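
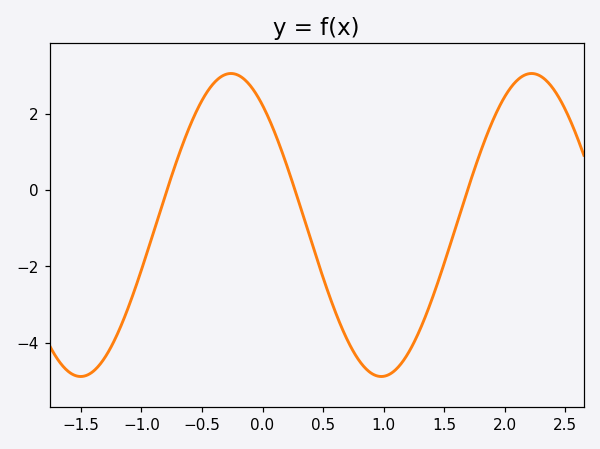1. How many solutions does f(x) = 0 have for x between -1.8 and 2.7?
3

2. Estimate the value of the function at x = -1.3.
-4.4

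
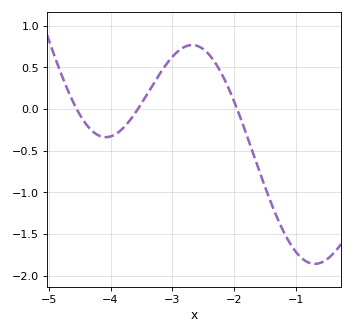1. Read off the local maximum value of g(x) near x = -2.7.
0.768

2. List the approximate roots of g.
-4.55, -3.56, -1.95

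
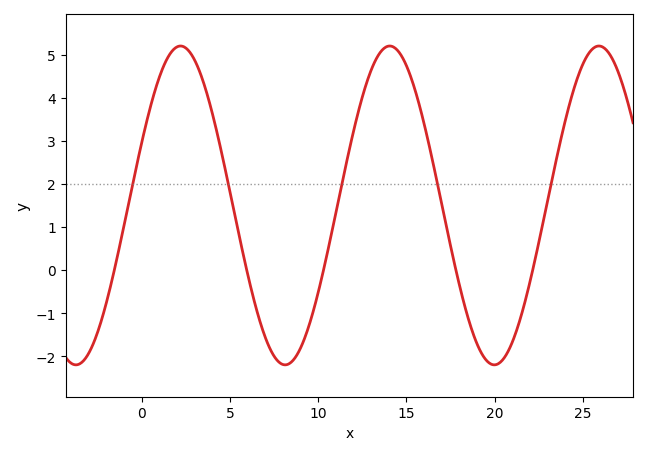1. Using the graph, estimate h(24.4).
4.07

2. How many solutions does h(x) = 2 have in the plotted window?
5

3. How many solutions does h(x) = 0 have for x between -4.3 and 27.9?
5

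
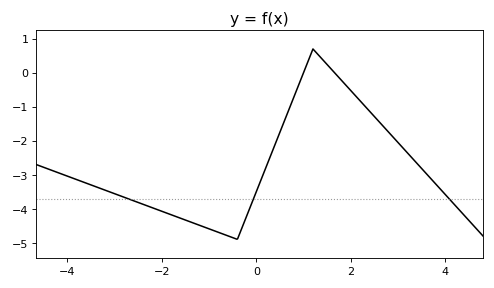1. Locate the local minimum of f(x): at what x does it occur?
-0.4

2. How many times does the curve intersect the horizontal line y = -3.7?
3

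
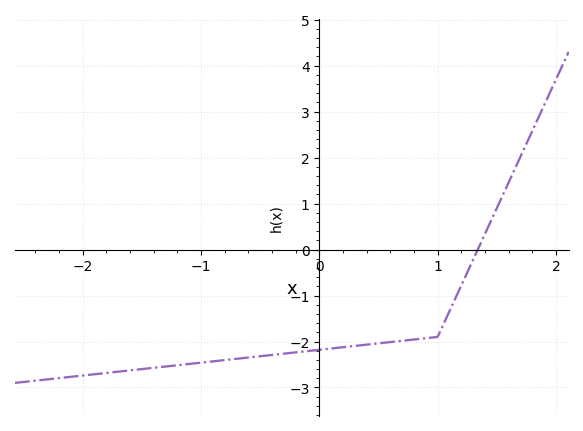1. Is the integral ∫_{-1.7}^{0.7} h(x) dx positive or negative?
negative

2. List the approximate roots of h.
1.34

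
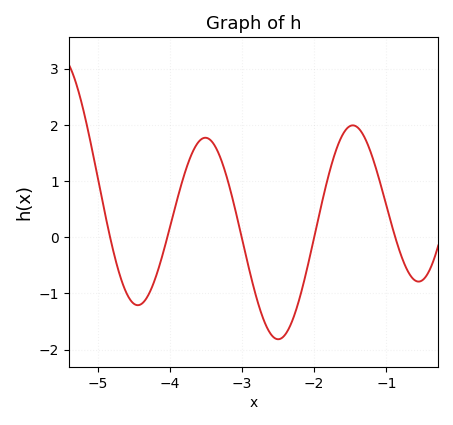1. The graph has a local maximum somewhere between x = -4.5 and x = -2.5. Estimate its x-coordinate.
-3.5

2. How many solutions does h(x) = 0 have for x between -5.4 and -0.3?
5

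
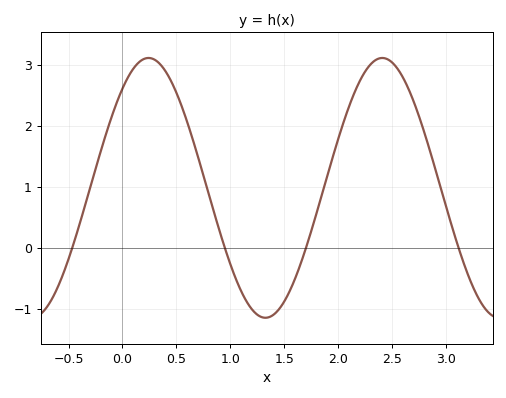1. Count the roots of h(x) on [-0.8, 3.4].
4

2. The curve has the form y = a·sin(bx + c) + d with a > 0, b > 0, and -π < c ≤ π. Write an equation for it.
y = 2.13sin(2.9x + 0.87) + 0.99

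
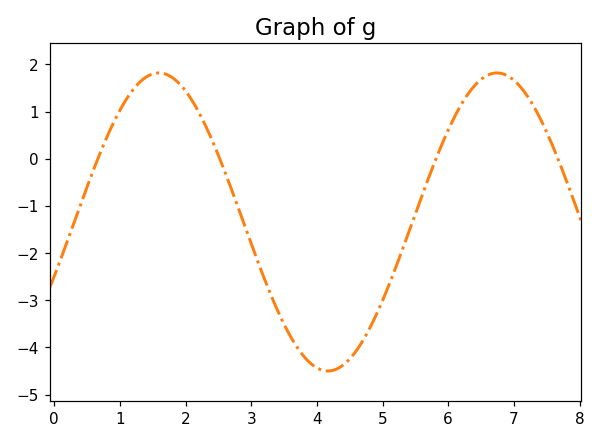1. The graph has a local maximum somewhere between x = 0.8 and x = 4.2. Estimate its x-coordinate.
1.6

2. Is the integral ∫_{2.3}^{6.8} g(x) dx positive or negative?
negative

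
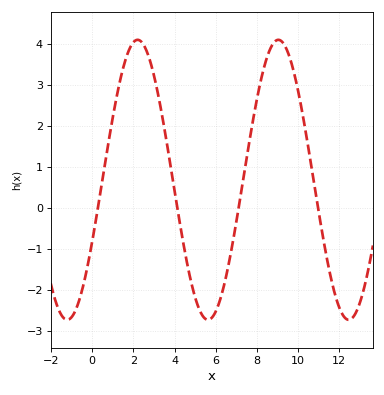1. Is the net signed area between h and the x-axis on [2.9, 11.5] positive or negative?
positive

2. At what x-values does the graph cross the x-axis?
0.281, 4.14, 7.11, 11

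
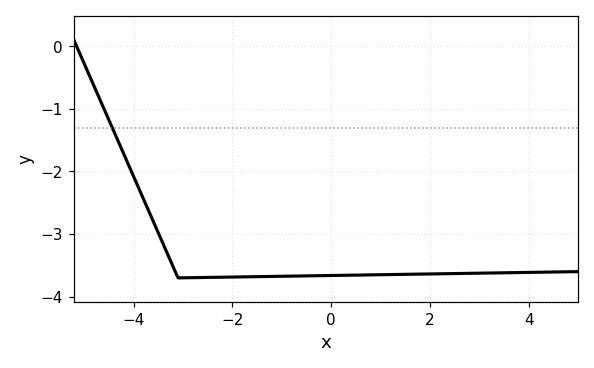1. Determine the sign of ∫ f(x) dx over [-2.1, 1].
negative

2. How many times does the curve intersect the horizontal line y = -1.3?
1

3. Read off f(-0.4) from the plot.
-3.67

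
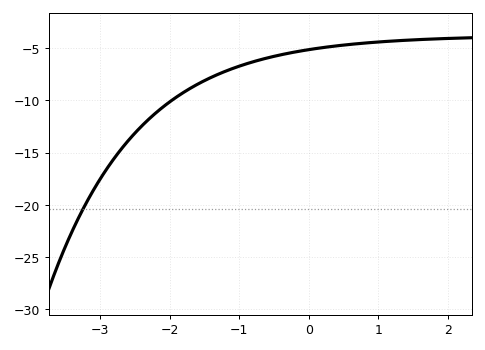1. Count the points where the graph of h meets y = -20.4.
1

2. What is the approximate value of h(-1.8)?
-9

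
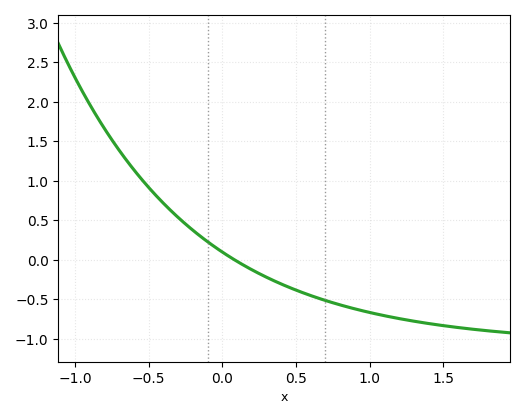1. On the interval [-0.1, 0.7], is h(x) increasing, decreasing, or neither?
decreasing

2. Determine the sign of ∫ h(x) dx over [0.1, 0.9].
negative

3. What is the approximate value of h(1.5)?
-0.831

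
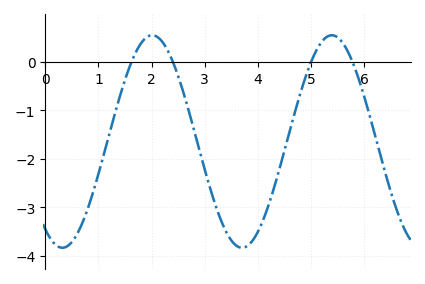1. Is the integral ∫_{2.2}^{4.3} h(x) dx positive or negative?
negative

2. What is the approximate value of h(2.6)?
-0.6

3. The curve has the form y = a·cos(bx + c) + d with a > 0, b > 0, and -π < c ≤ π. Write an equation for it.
y = 2.19cos(1.9x + 2.5) - 1.64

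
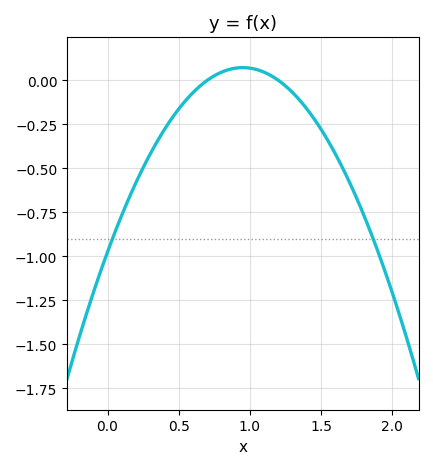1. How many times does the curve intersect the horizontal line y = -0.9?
2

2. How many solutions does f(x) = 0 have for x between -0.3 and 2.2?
2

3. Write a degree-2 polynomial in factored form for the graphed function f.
y = -1.16(x - 0.7)(x - 1.2)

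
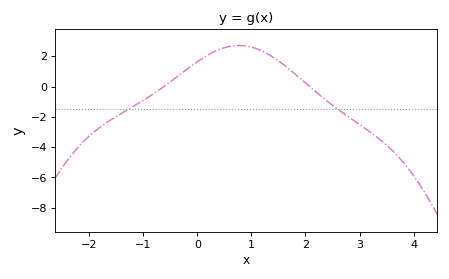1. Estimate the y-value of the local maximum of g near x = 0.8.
2.72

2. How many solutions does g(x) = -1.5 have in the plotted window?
2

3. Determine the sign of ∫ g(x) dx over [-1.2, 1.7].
positive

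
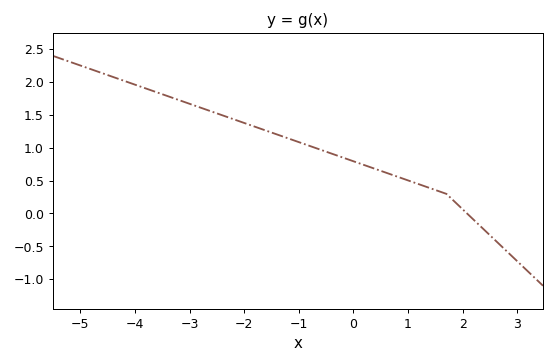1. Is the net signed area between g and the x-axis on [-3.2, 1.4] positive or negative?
positive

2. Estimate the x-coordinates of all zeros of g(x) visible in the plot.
2.08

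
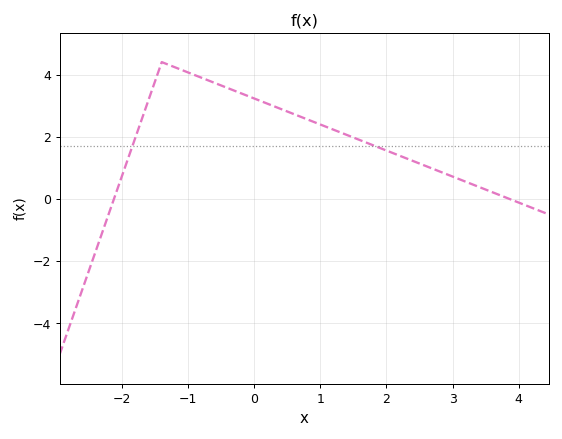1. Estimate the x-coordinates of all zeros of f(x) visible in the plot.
-2.1, 3.9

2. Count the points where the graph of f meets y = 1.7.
2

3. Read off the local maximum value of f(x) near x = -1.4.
4.4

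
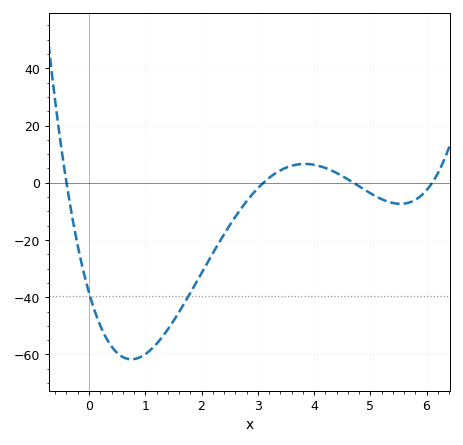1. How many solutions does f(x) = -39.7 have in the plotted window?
2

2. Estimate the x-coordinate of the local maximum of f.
3.83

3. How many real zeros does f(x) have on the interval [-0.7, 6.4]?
4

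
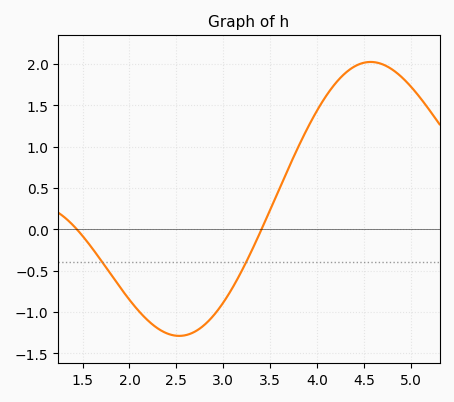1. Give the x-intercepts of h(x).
1.4, 3.4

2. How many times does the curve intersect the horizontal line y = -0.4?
2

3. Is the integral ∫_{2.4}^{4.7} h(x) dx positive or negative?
positive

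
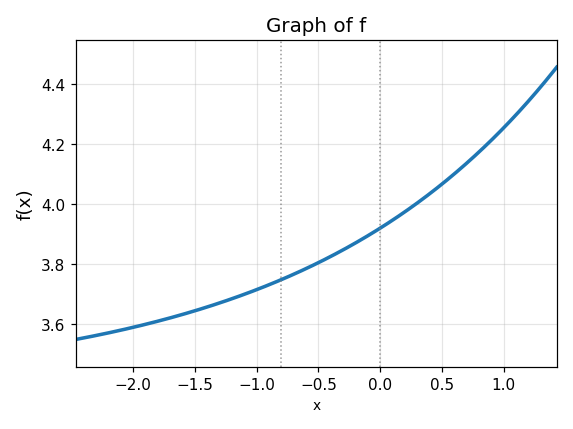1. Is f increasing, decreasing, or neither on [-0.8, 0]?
increasing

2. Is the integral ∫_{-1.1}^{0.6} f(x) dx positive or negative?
positive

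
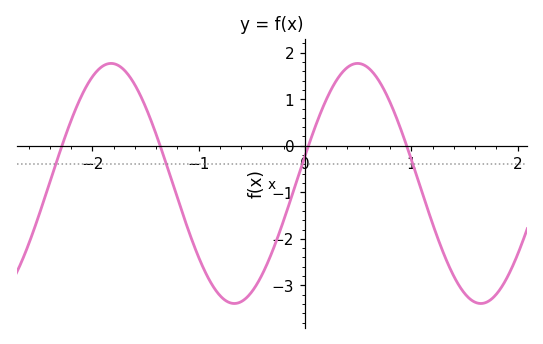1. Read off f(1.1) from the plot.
-1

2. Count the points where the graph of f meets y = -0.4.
4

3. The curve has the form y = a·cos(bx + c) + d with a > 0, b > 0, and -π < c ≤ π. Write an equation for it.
y = 2.58cos(2.7x - 1.3) - 0.81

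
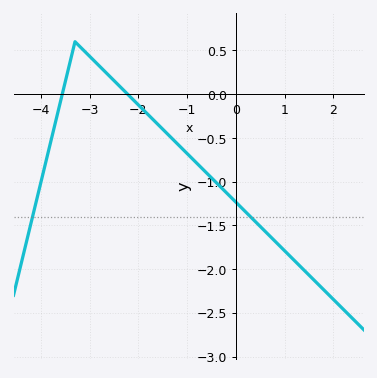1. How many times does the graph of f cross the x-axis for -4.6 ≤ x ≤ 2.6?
2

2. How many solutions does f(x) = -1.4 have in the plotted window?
2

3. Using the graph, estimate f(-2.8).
0.322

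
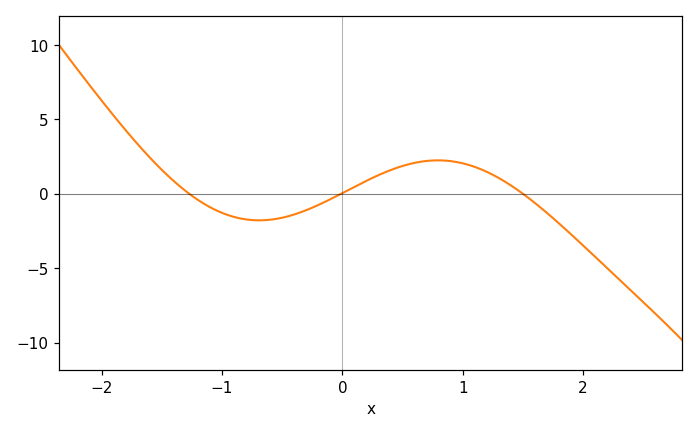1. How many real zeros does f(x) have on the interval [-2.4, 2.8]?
3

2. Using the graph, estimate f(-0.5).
-1.5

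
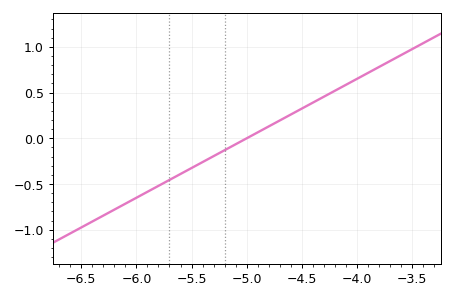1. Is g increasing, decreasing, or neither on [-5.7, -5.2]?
increasing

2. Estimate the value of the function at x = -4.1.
0.585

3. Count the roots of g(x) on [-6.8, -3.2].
1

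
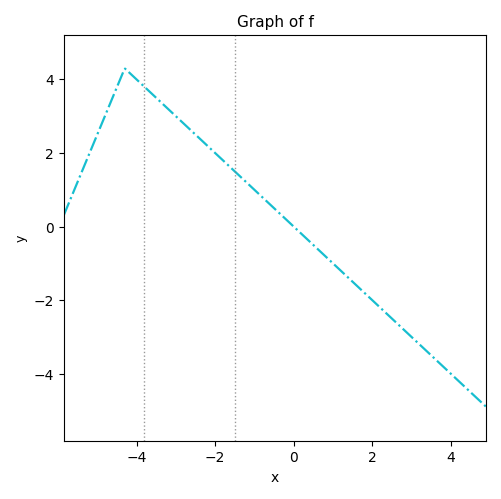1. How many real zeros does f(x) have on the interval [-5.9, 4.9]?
1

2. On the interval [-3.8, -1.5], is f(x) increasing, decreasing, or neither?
decreasing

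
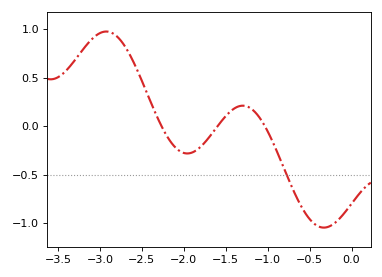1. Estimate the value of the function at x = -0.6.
-0.85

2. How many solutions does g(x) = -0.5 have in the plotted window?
1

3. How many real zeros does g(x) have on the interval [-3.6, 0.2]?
3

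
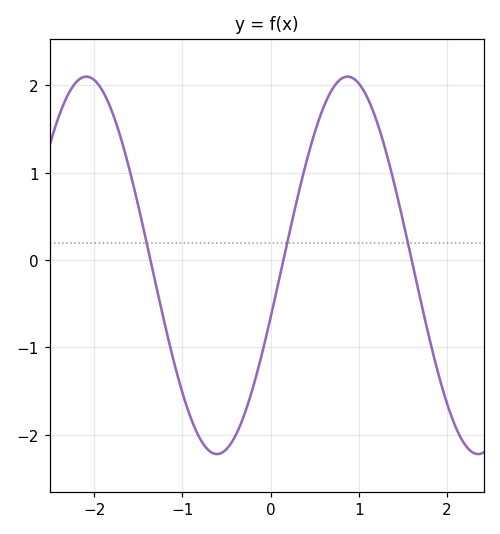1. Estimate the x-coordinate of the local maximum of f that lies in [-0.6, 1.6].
0.875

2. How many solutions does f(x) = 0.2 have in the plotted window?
3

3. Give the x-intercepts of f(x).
-1.36, 0.146, 1.6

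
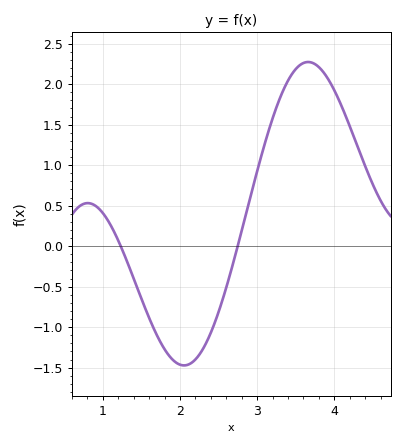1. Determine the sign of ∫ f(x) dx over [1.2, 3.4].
negative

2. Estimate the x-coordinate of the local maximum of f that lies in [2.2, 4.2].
3.7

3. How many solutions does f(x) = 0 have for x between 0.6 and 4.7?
2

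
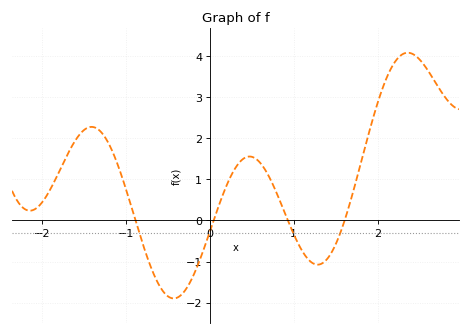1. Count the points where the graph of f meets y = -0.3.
4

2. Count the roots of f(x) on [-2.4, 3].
4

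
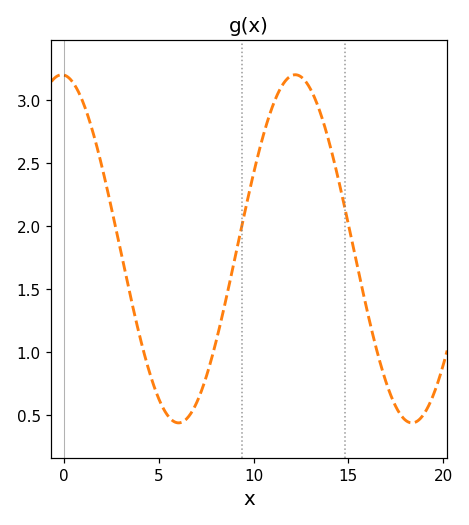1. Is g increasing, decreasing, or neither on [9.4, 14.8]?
neither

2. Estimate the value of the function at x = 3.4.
1.51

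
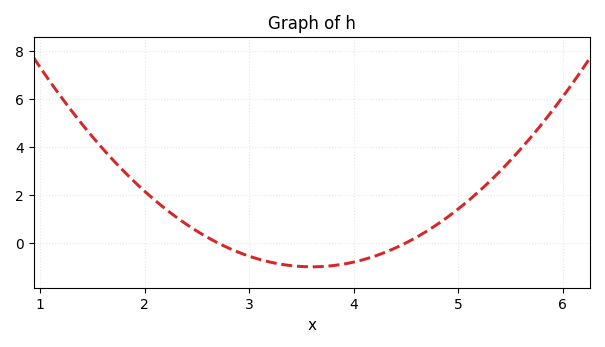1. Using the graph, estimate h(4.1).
-0.6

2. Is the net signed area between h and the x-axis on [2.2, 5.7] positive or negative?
positive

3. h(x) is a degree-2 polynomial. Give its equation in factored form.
y = 1.23(x - 2.7)(x - 4.5)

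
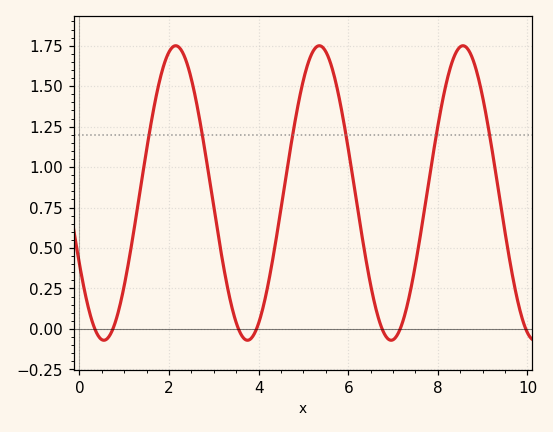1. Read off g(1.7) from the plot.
1.42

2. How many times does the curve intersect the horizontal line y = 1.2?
6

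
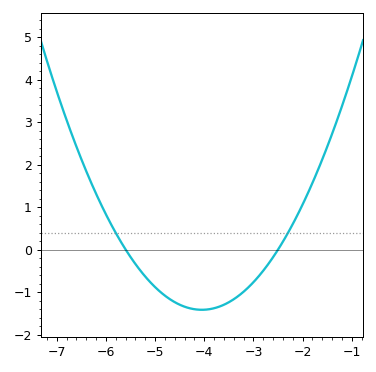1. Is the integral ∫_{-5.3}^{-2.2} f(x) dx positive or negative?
negative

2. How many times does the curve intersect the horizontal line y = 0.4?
2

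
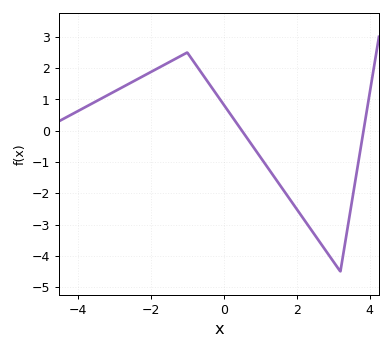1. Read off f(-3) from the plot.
1.25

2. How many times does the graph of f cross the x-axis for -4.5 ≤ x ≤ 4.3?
2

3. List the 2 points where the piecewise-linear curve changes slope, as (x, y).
(-1, 2.5); (3.2, -4.5)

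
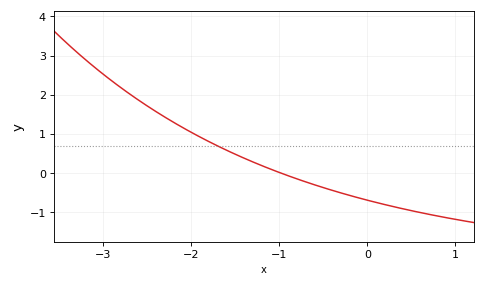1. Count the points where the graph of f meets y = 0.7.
1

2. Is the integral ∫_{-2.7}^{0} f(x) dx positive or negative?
positive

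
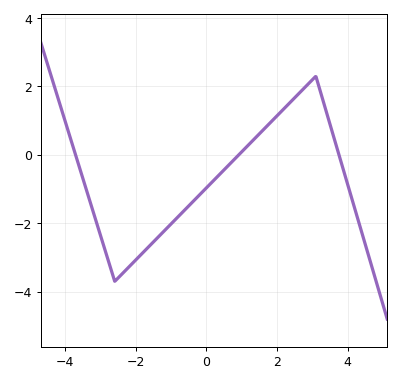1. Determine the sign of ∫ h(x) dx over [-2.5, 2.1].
negative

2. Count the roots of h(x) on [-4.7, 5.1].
3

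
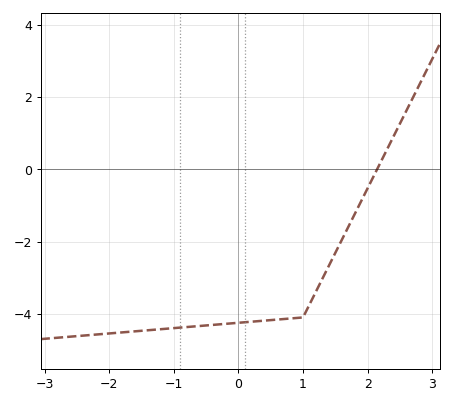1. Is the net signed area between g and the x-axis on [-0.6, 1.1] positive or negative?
negative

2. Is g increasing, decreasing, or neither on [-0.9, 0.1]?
increasing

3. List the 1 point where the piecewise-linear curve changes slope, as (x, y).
(1, -4.1)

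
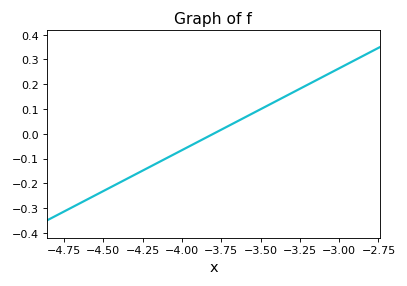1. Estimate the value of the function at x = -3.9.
-0.033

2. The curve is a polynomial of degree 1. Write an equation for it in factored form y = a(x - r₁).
y = 0.33(x + 3.8)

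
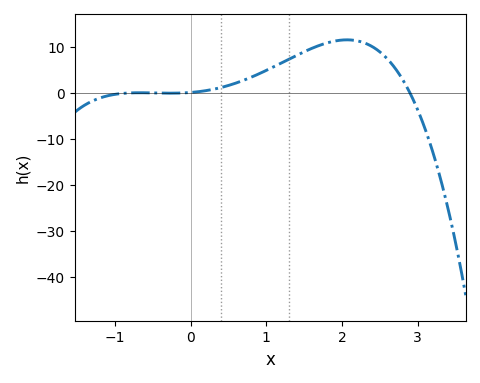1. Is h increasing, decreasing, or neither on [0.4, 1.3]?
increasing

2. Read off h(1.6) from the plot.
9.69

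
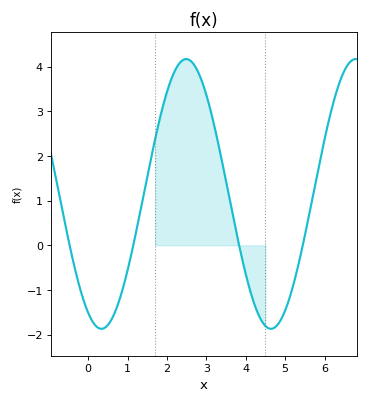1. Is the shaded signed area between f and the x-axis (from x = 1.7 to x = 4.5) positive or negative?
positive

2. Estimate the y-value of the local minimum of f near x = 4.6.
-1.87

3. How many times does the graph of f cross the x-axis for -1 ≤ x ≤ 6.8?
4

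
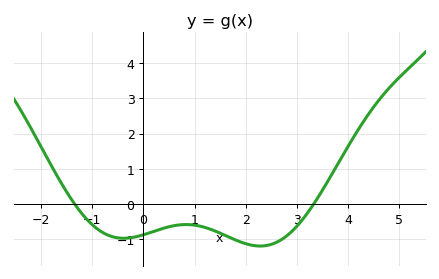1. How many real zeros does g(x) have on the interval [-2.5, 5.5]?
2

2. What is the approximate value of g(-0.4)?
-0.966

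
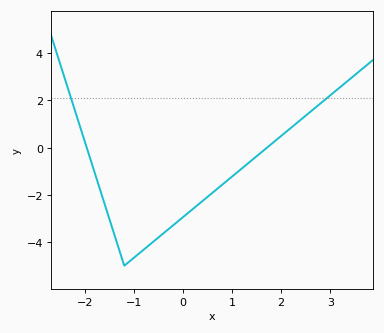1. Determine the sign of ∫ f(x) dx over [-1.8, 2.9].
negative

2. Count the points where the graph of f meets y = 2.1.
2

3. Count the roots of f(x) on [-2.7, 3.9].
2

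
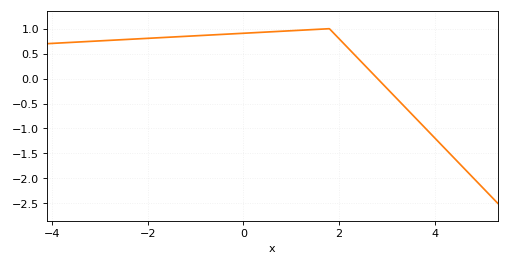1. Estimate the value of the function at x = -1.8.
0.817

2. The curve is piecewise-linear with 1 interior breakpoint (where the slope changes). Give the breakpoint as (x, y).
(1.8, 1)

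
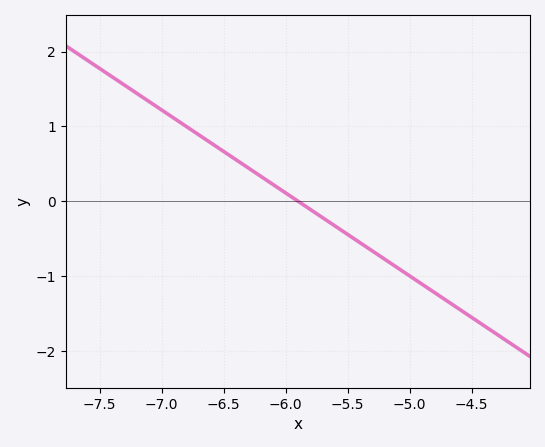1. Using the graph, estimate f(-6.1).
0.222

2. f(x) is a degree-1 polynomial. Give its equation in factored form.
y = -1.11(x + 5.9)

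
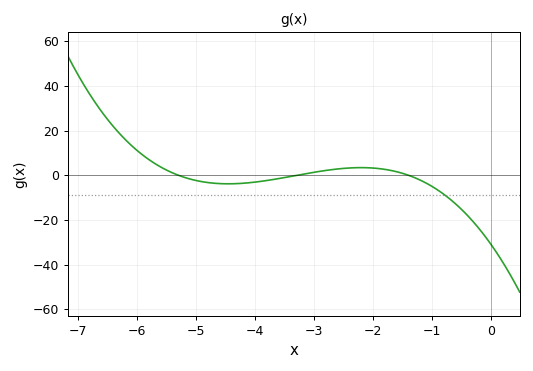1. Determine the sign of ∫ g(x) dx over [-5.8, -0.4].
negative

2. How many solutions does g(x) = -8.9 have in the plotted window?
1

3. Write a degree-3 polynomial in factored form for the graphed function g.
y = -1.27(x + 5.3)(x + 3.3)(x + 1.4)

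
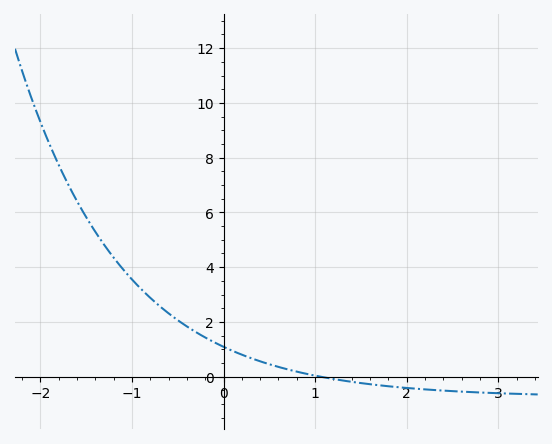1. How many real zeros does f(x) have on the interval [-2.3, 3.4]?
1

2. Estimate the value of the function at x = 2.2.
-0.4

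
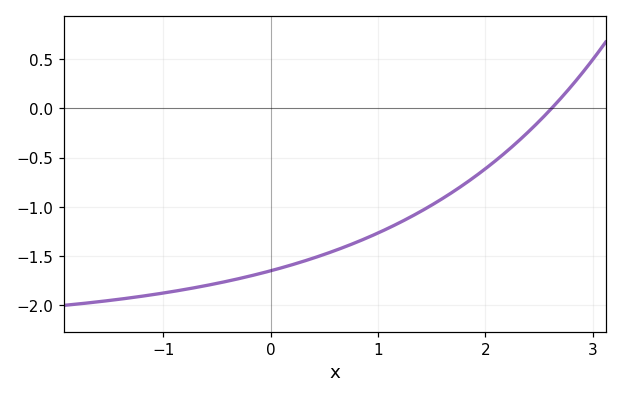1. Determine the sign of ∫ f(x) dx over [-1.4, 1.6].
negative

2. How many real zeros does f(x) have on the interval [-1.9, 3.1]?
1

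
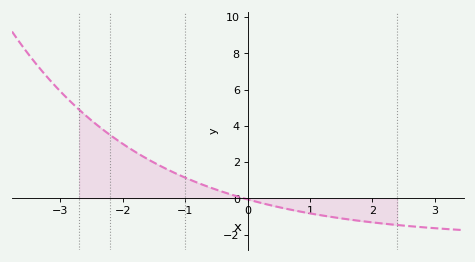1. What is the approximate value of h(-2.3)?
3.8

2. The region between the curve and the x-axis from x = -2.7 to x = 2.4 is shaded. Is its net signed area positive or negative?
positive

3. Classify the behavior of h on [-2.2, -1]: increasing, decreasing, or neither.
decreasing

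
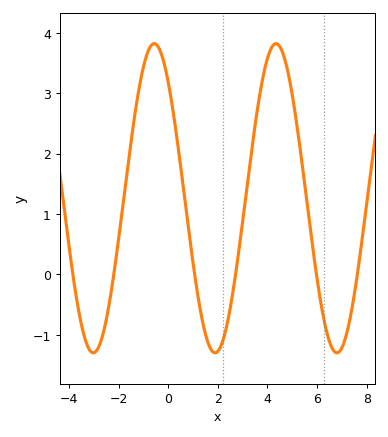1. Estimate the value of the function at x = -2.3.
-0.294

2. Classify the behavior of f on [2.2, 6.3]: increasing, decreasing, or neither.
neither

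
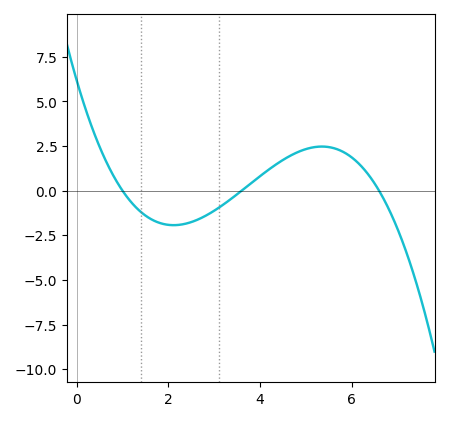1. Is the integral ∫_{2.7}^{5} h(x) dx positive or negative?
positive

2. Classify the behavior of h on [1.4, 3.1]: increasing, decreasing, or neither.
neither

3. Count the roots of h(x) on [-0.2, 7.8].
3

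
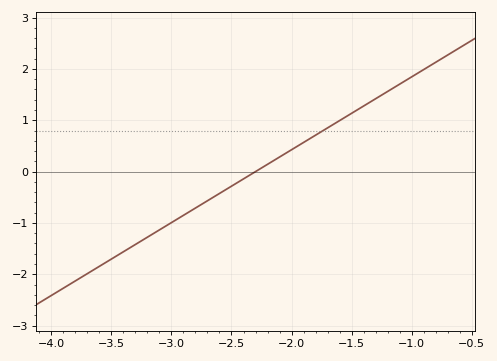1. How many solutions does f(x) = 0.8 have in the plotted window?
1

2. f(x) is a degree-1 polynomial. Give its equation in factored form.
y = 1.42(x + 2.3)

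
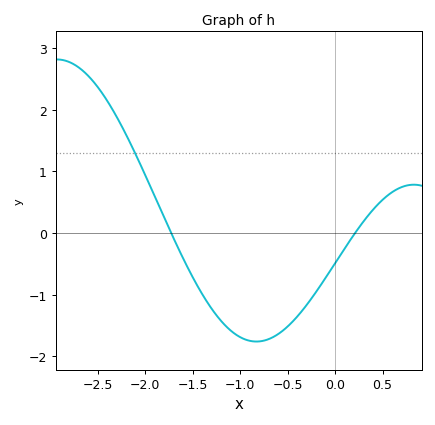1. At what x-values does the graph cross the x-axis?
-1.73, 0.209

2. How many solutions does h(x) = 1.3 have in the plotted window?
1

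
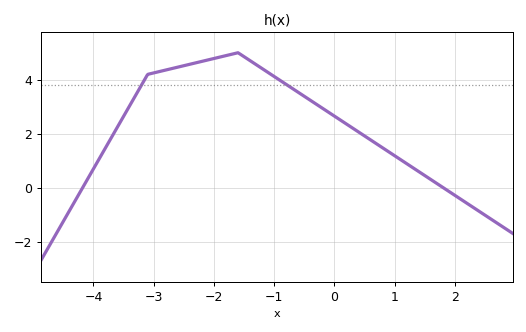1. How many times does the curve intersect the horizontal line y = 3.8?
2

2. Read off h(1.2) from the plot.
0.896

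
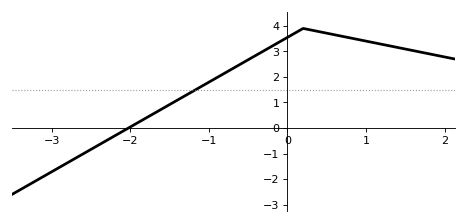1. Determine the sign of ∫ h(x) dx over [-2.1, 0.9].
positive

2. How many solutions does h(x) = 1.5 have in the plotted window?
1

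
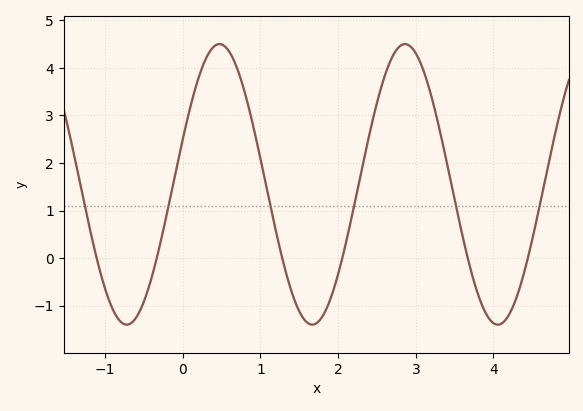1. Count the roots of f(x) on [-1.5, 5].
6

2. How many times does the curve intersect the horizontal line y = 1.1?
6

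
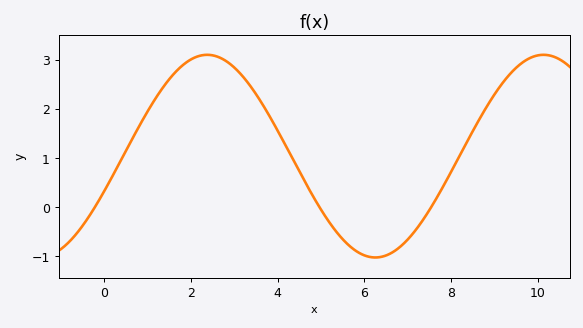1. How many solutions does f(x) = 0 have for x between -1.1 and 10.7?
3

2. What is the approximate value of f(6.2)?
-1.02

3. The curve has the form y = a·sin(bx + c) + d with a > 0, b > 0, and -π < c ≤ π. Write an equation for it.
y = 2.06sin(0.81x - 0.352) + 1.04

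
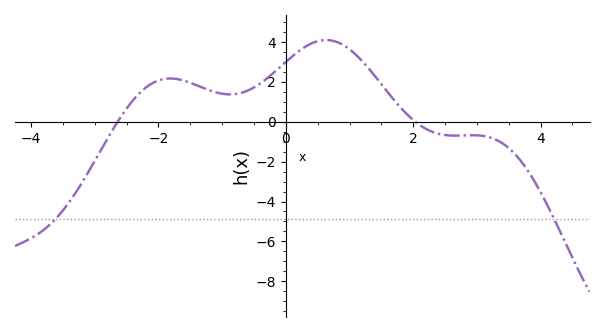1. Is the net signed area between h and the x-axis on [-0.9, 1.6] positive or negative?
positive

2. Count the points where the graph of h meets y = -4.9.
2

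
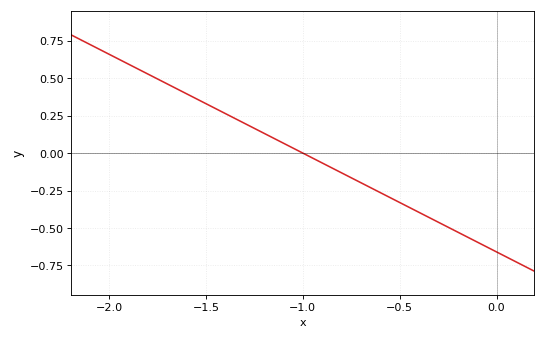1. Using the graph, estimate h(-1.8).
0.52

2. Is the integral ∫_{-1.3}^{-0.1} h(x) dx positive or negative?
negative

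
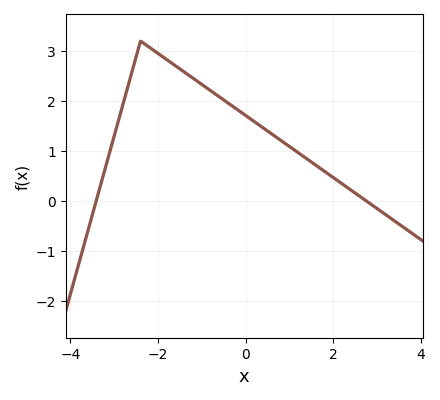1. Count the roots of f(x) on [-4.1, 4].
2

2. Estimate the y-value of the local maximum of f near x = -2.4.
3.2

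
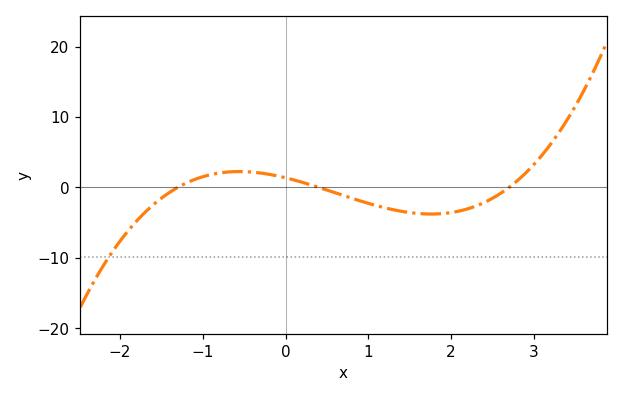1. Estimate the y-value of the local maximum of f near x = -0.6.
2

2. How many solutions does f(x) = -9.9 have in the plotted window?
1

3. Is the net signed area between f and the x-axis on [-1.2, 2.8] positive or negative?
negative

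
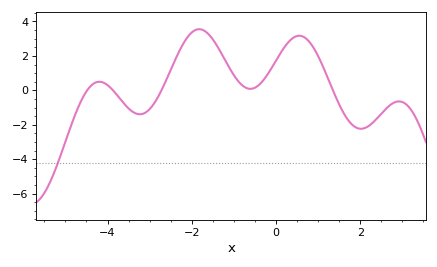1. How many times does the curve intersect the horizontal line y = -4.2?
1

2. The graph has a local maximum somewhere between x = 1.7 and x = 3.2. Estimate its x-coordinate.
3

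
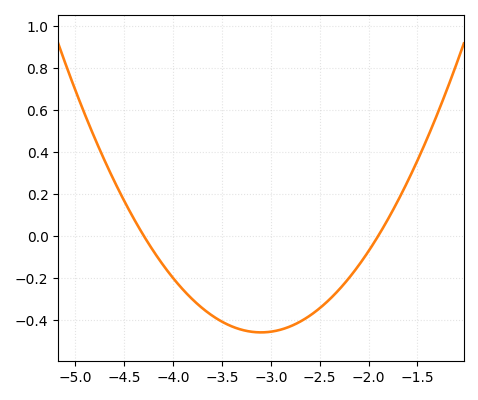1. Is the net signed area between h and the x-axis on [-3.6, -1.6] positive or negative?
negative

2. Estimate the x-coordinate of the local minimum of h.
-3.1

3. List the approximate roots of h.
-4.3, -1.9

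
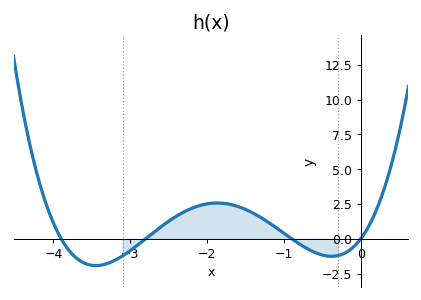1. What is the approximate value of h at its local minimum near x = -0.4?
-1.2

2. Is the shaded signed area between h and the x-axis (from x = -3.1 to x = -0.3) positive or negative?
positive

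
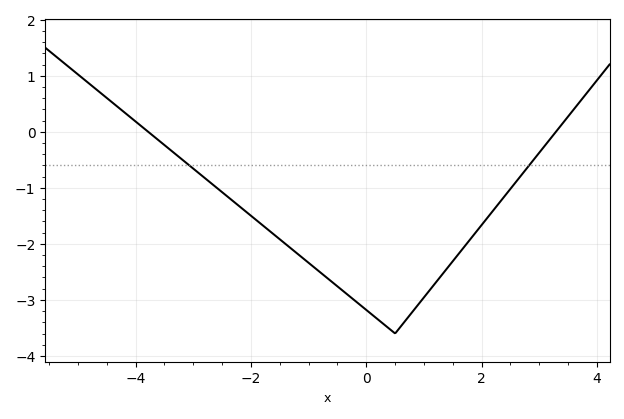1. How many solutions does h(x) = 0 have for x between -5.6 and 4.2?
2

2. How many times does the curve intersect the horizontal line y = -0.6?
2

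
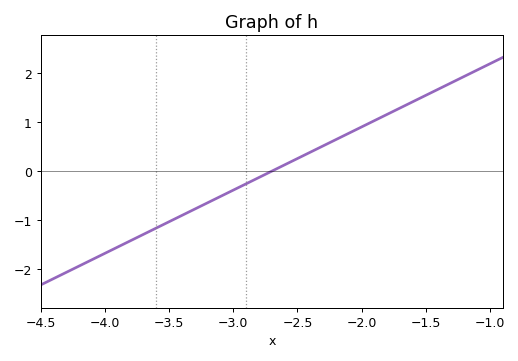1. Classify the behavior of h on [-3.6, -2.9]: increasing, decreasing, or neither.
increasing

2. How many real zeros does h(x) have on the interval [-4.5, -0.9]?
1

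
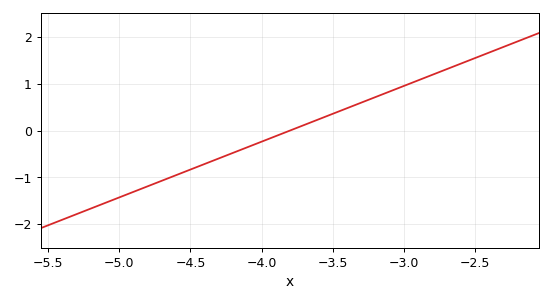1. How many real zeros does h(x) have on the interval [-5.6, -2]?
1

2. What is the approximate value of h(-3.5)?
0.4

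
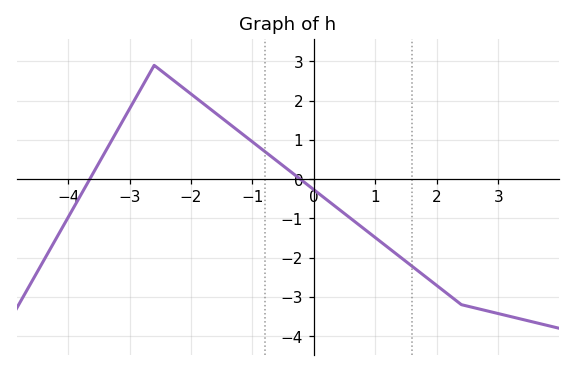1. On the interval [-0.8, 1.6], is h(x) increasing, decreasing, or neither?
decreasing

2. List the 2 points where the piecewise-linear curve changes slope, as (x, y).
(-2.6, 2.9); (2.4, -3.2)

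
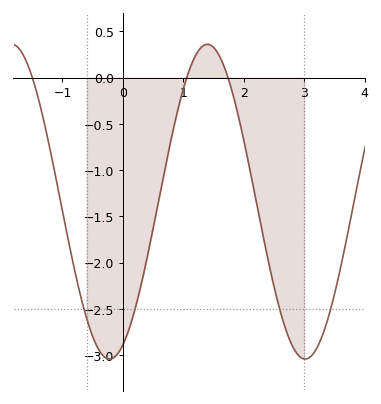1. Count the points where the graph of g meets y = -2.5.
4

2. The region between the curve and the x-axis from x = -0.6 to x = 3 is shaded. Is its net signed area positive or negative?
negative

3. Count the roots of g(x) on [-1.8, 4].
3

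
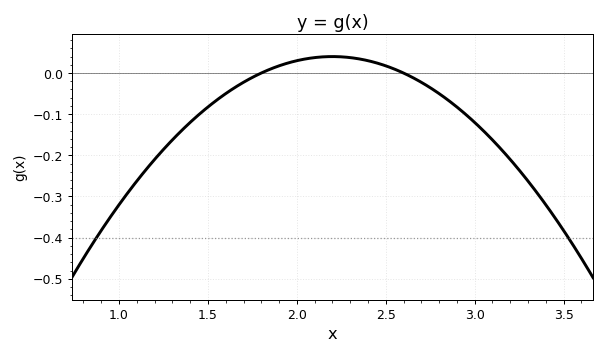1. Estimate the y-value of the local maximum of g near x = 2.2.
0.04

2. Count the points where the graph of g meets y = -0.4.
2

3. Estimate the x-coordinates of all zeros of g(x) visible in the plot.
1.8, 2.6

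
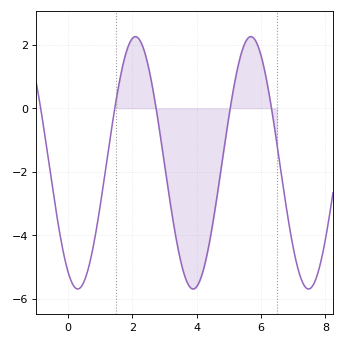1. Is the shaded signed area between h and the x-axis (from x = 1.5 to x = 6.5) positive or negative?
negative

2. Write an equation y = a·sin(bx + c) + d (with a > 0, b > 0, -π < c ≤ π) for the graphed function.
y = 3.98sin(1.8x - 2.1) - 1.72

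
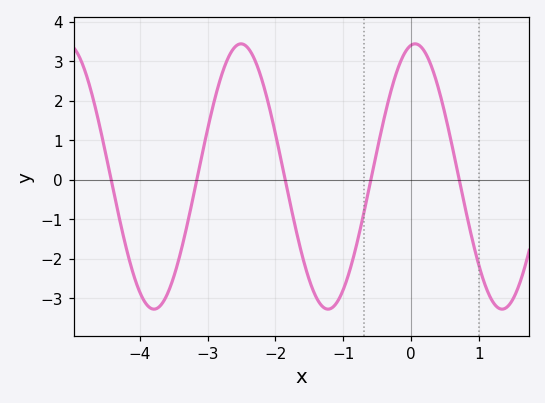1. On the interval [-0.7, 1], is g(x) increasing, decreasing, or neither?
neither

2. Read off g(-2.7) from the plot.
3.07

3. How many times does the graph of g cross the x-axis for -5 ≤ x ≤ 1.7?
5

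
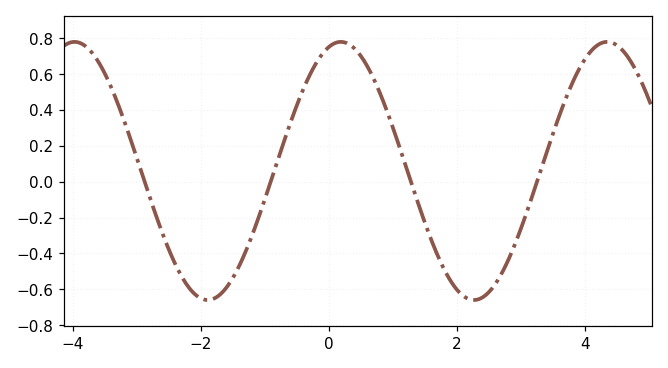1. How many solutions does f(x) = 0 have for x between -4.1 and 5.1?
4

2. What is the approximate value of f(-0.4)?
0.516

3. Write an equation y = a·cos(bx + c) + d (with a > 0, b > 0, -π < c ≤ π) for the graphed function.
y = 0.72cos(1.51x - 0.282) + 0.06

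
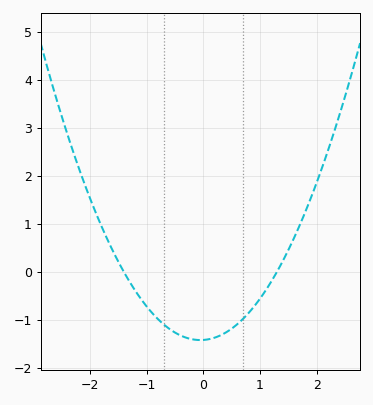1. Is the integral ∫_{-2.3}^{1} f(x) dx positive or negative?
negative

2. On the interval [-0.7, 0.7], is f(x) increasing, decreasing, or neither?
neither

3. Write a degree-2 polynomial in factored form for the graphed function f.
y = 0.78(x + 1.4)(x - 1.3)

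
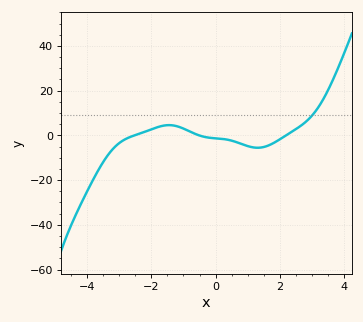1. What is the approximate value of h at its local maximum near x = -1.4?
4.58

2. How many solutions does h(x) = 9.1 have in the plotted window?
1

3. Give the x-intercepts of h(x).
-2.52, -0.514, 2.2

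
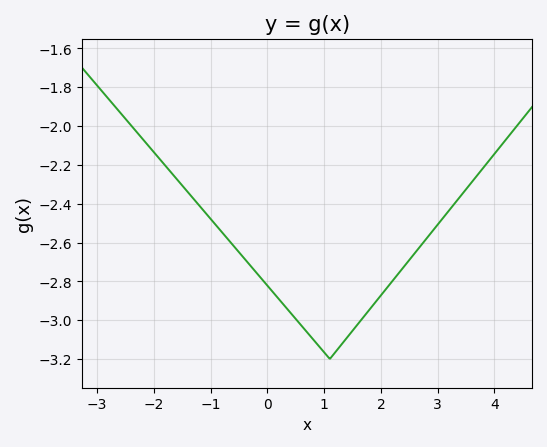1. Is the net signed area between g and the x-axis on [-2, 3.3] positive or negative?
negative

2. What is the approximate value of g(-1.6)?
-2.28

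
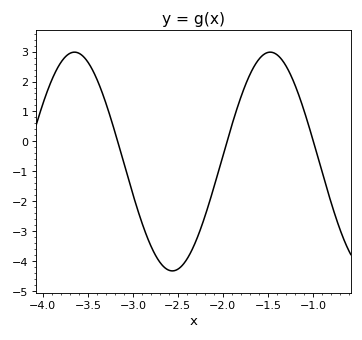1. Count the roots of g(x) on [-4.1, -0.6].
3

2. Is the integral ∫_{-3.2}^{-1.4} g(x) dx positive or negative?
negative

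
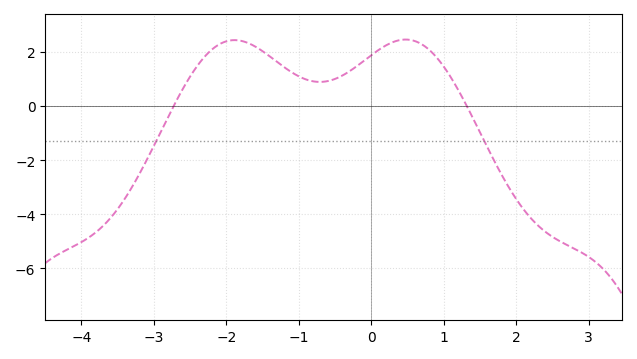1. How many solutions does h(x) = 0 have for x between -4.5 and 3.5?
2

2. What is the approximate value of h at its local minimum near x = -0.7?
0.886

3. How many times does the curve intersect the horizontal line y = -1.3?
2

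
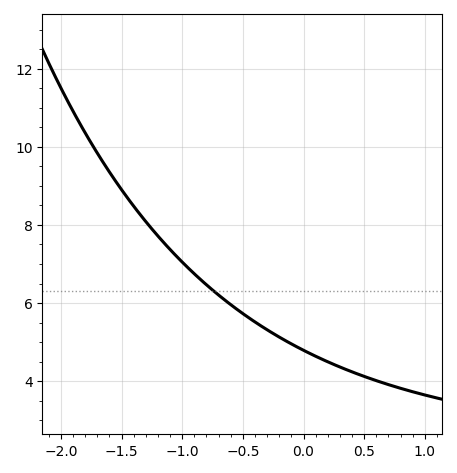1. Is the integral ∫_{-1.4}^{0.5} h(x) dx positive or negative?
positive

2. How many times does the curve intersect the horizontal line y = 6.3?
1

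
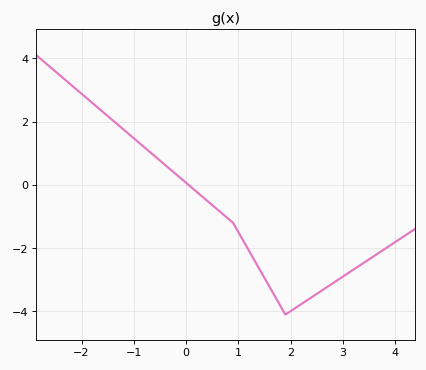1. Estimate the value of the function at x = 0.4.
-0.4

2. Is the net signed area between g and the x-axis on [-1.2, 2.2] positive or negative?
negative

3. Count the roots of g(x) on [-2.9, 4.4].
1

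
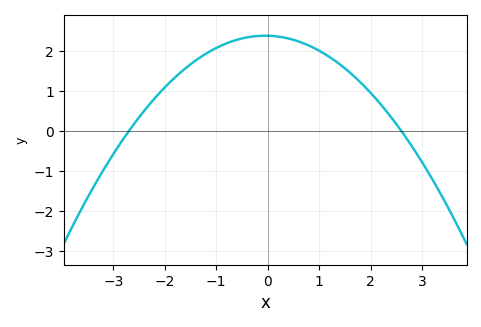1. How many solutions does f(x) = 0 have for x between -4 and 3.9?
2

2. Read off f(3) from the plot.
-0.775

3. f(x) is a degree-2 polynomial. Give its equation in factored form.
y = -0.34(x + 2.7)(x - 2.6)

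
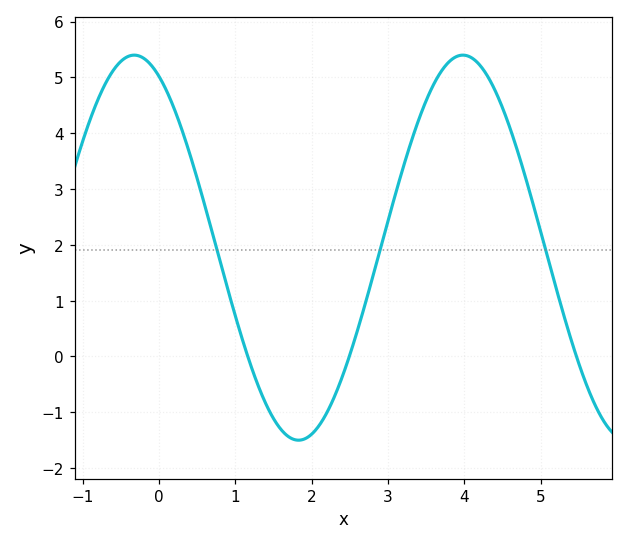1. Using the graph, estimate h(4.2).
5.2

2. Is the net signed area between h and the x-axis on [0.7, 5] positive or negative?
positive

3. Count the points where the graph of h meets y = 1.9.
3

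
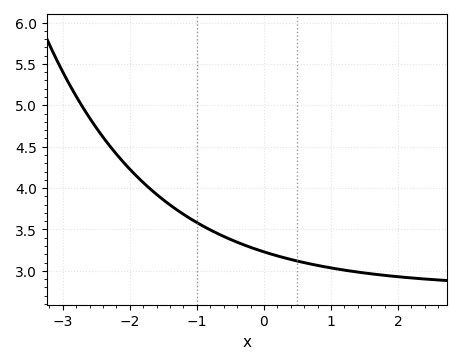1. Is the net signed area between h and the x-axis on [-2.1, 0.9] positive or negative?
positive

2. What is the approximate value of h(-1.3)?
3.74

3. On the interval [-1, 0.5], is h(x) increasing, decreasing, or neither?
decreasing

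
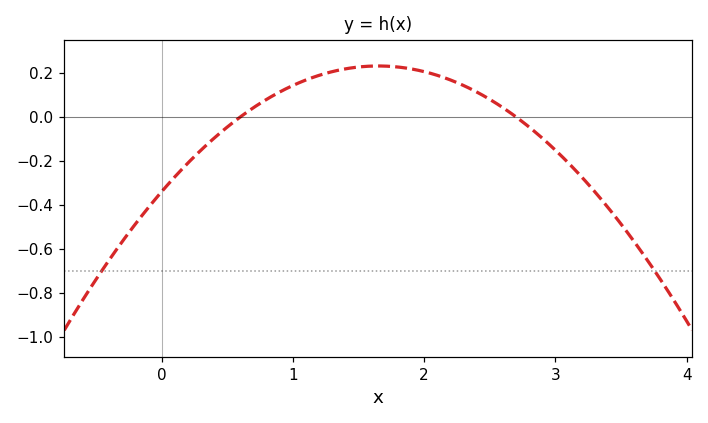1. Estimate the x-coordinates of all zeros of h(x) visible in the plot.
0.6, 2.7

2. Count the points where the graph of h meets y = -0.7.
2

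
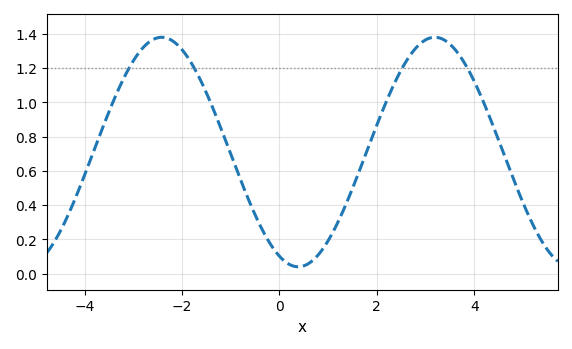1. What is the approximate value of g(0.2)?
0.06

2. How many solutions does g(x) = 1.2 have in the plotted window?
4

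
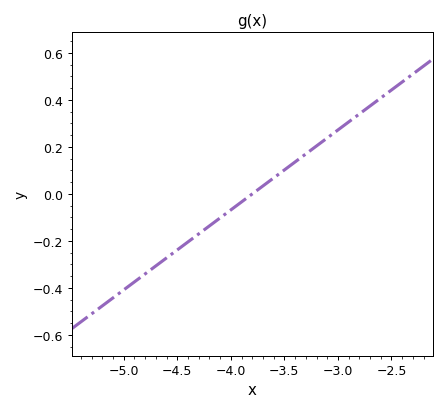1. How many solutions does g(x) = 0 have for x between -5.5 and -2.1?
1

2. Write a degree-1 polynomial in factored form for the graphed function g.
y = 0.34(x + 3.8)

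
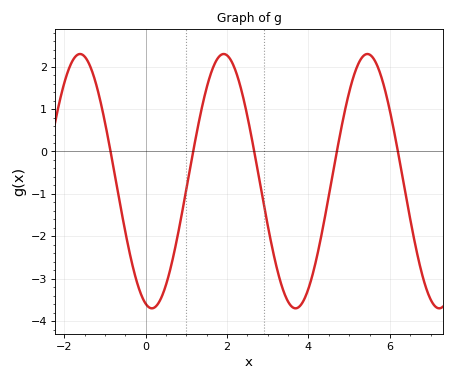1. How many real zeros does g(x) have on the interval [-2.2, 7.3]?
5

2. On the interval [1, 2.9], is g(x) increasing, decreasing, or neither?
neither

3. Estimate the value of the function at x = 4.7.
0.017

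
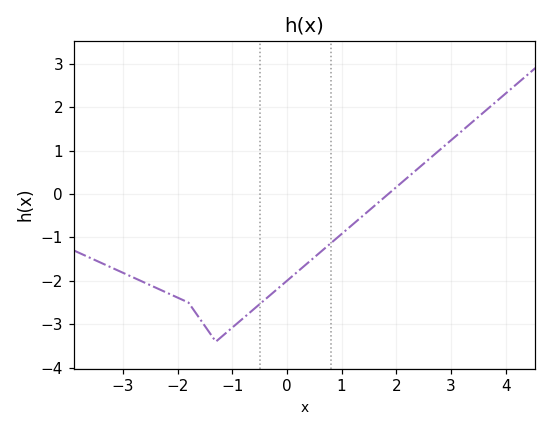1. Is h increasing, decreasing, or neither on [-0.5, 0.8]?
increasing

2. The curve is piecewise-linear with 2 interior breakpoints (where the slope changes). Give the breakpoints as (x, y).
(-1.8, -2.5); (-1.3, -3.4)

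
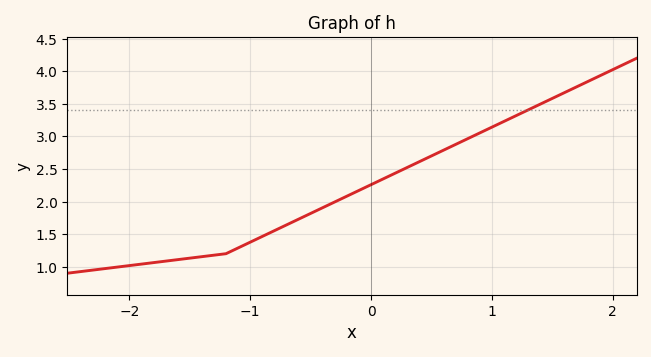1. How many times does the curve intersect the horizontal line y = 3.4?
1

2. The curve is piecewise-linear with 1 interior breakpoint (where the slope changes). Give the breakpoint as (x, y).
(-1.2, 1.2)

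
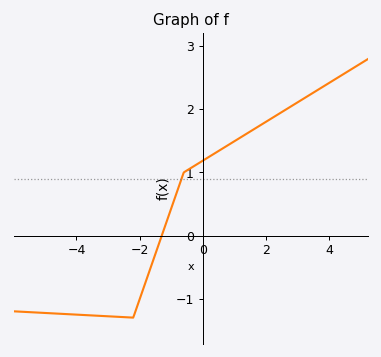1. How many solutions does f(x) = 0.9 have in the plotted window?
1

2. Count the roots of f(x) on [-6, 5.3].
1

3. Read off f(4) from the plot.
2.4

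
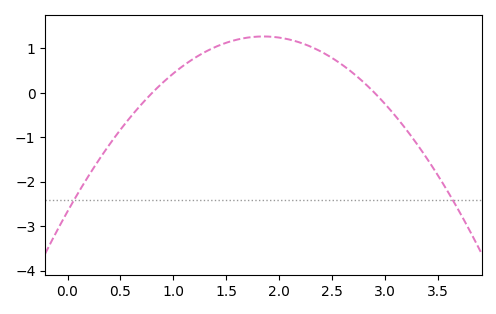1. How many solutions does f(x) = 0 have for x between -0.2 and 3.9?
2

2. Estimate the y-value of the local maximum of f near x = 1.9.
1.27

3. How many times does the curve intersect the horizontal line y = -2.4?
2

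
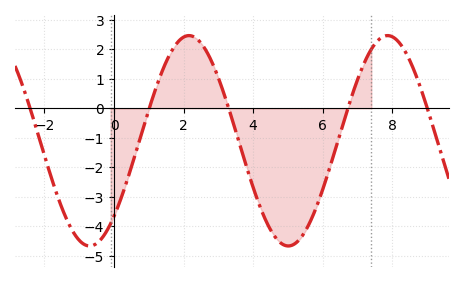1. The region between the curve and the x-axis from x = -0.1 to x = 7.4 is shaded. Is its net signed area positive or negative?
negative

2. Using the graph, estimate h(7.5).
2.18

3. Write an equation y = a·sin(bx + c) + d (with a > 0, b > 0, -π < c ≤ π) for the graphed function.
y = 3.57sin(1.1x - 0.8) - 1.1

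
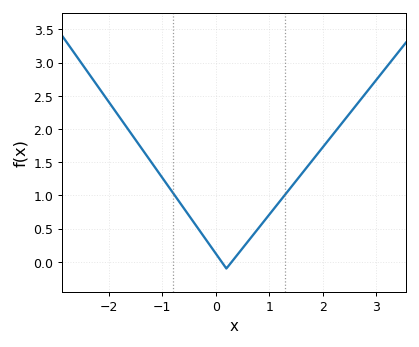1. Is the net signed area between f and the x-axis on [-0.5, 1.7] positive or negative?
positive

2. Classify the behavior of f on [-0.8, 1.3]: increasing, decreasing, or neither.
neither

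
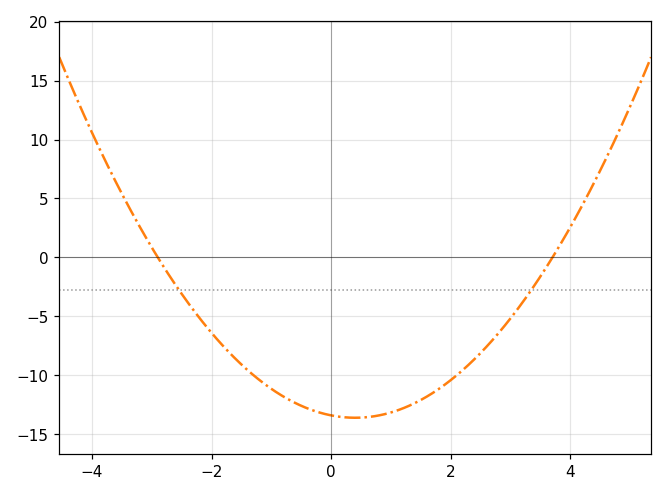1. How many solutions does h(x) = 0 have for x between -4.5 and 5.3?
2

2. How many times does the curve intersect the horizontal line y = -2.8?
2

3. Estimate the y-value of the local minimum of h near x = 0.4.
-13.5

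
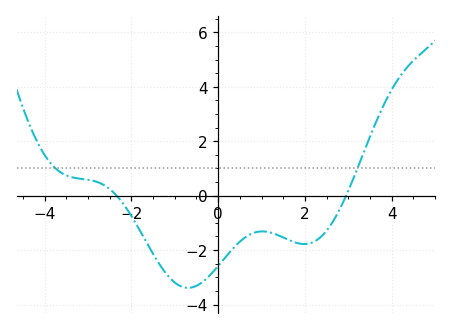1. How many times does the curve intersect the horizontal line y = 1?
2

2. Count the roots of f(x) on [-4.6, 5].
2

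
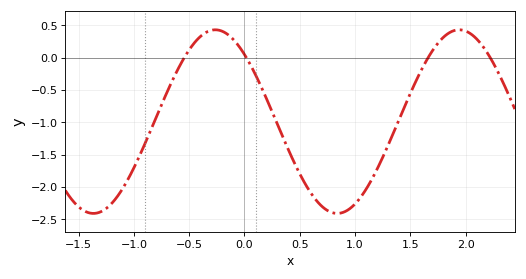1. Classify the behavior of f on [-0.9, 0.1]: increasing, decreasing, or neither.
neither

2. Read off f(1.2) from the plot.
-1.72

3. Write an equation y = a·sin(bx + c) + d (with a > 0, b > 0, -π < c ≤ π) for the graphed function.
y = 1.42sin(2.85x + 2.32) - 0.99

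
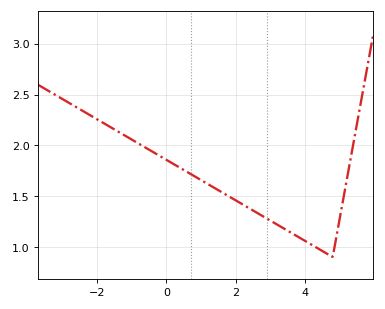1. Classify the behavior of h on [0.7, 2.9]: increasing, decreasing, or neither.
decreasing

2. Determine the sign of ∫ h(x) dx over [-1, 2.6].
positive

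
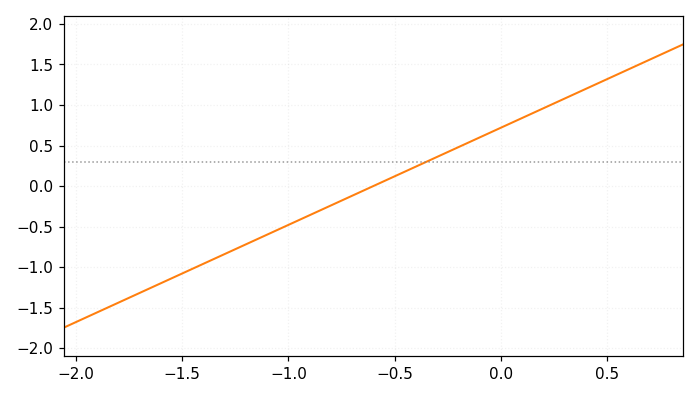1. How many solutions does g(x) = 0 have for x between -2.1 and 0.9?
1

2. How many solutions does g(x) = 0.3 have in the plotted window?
1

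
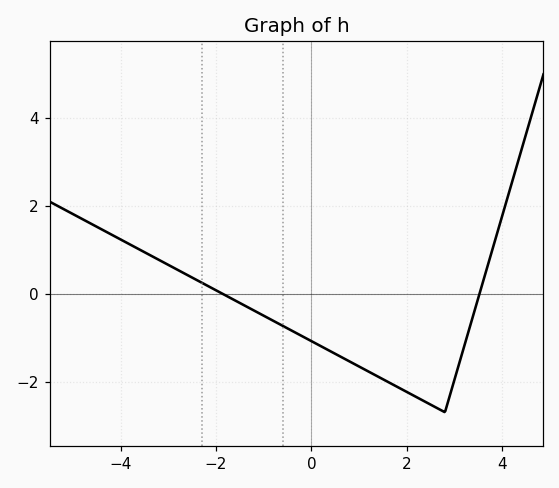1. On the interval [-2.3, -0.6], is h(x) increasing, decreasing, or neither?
decreasing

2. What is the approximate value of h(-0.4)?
-0.8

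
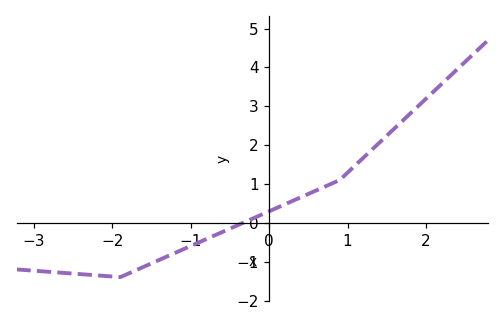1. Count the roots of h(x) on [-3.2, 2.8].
1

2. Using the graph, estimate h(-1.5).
-1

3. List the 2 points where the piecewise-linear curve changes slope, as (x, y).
(-1.9, -1.4); (0.9, 1.1)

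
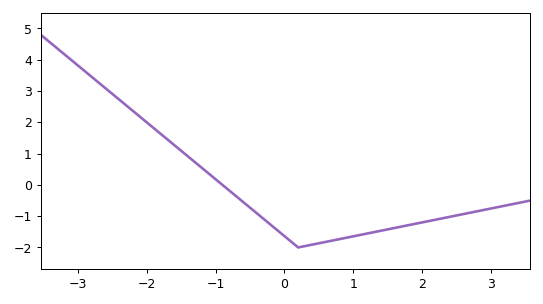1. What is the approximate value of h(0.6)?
-1.82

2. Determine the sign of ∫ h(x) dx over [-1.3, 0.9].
negative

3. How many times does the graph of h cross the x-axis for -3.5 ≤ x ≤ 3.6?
1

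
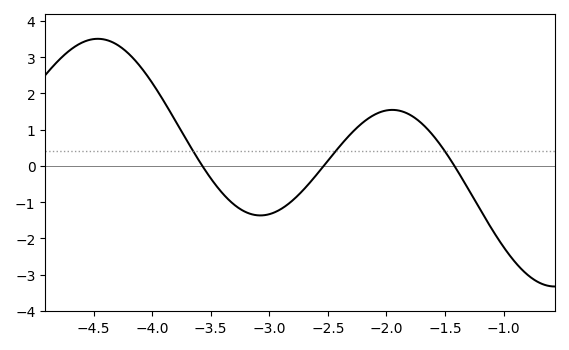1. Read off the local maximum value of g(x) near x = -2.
1.5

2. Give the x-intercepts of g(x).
-3.6, -2.5, -1.4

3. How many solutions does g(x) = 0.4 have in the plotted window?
3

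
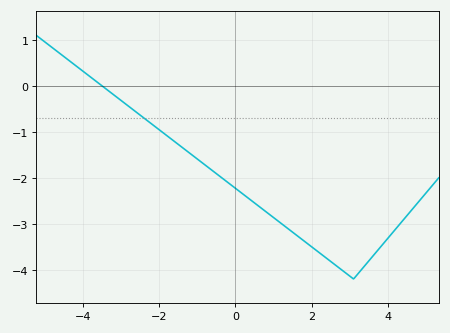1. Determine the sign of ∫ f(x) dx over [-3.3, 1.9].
negative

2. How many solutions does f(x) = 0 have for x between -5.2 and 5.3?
1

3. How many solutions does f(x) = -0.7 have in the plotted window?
1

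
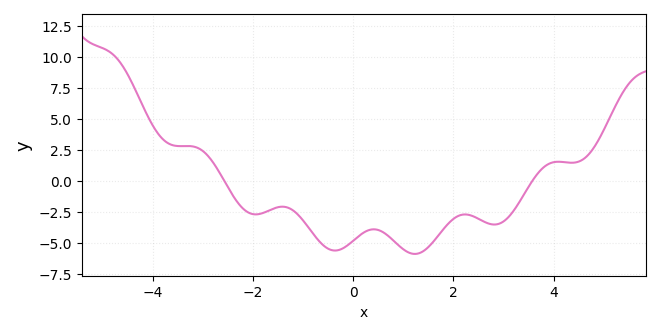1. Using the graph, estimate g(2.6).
-3.5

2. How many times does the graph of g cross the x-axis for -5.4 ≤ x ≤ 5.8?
2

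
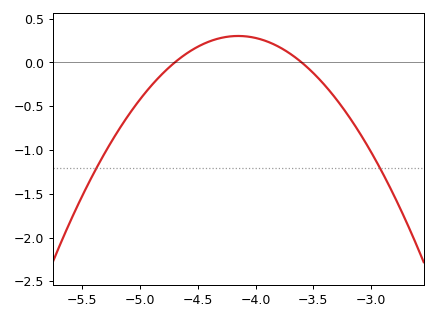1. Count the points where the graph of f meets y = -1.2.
2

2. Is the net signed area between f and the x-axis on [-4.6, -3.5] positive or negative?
positive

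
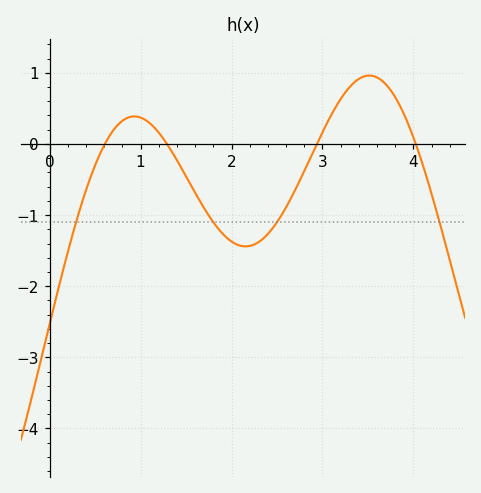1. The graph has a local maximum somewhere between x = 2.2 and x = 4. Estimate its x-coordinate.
3.5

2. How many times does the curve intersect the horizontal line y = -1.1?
4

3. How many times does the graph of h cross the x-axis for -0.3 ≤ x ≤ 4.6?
4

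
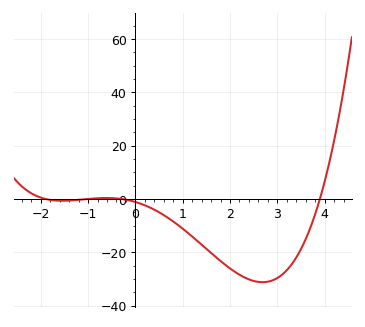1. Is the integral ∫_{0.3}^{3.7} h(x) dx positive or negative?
negative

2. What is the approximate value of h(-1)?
0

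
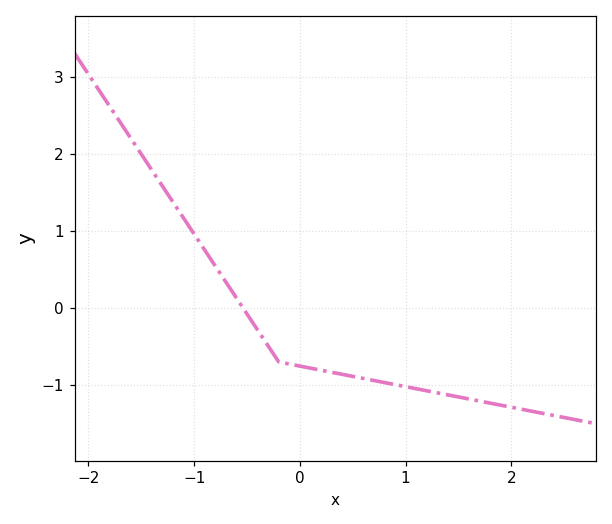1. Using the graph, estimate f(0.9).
-1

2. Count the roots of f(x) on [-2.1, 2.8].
1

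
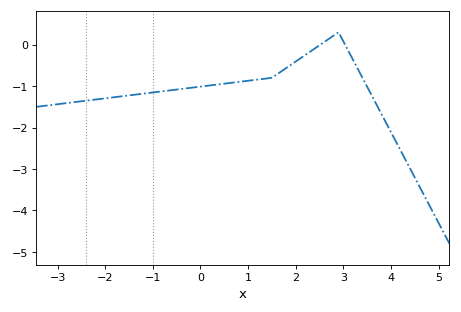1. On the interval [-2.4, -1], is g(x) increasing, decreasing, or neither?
increasing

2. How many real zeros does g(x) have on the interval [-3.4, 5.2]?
2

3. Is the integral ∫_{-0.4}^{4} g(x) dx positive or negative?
negative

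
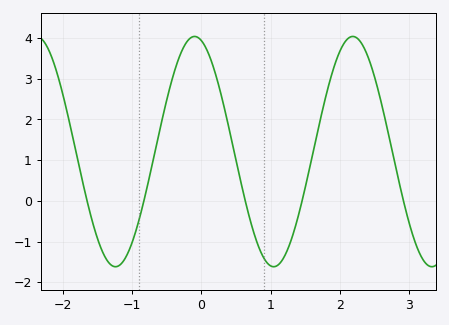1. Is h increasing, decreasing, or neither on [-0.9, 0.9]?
neither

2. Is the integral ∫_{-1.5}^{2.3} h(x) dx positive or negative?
positive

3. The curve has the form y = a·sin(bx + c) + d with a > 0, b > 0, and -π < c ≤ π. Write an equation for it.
y = 2.83sin(2.8x + 1.8) + 1.21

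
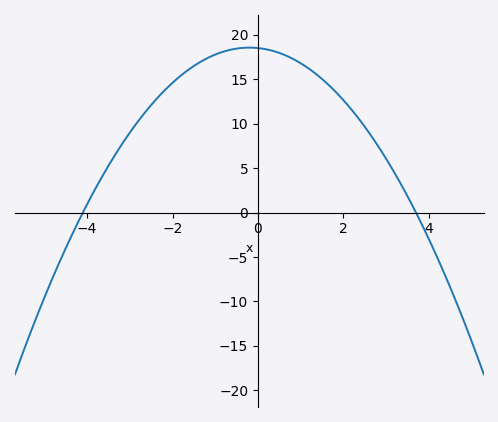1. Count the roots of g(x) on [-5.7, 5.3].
2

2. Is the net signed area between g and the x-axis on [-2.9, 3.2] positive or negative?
positive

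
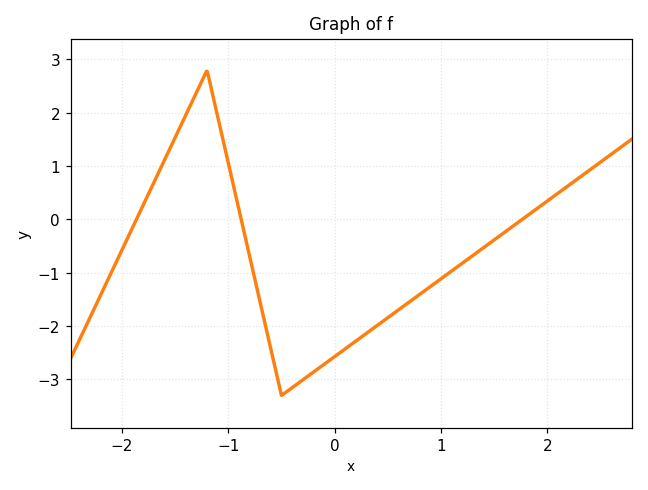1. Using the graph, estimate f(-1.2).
2.8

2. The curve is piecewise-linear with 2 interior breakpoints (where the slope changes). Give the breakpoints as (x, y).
(-1.2, 2.8); (-0.5, -3.3)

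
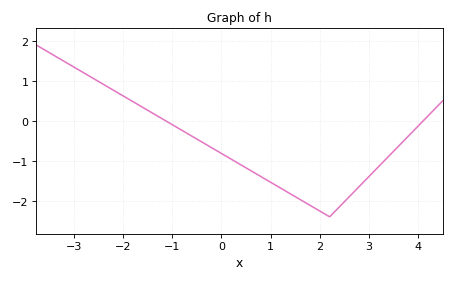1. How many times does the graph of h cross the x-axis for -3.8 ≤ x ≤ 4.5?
2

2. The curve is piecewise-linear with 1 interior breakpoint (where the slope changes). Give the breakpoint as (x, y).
(2.2, -2.4)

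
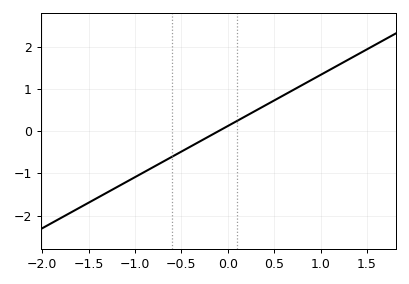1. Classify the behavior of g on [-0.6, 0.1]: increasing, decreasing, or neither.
increasing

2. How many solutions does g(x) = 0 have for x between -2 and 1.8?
1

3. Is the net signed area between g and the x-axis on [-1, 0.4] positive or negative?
negative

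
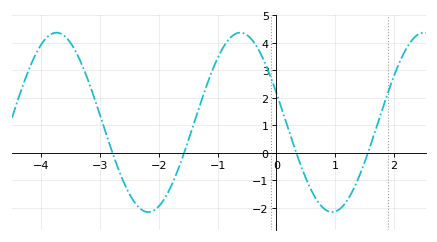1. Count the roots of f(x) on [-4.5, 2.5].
4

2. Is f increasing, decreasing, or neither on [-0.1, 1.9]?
neither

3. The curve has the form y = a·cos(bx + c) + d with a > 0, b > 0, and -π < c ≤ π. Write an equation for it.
y = 3.26cos(2x + 1.2) + 1.1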